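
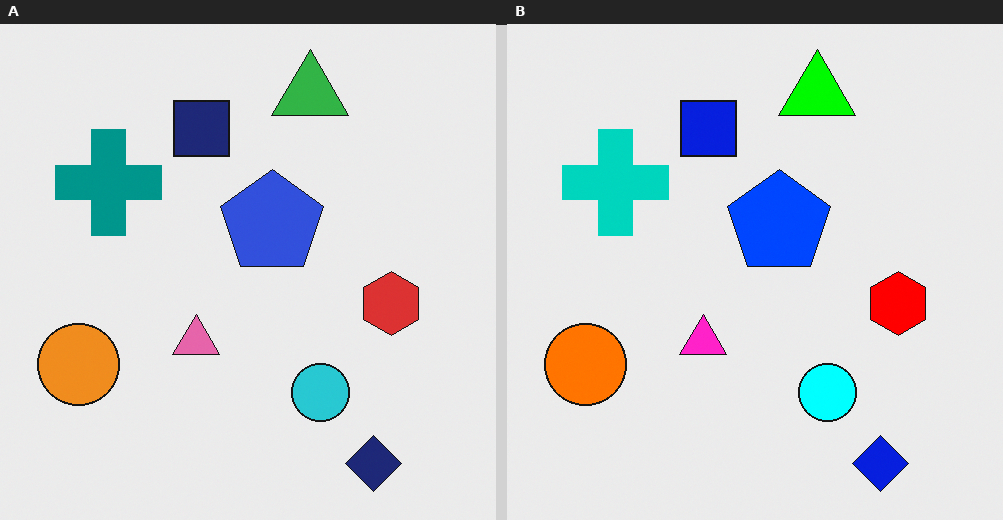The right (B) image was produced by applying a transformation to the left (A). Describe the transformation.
Heavily oversaturated.

All colors are more vivid — a global saturation change.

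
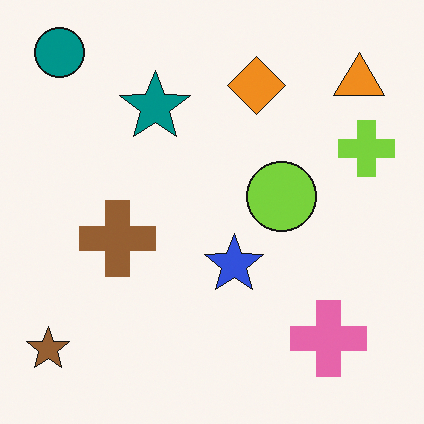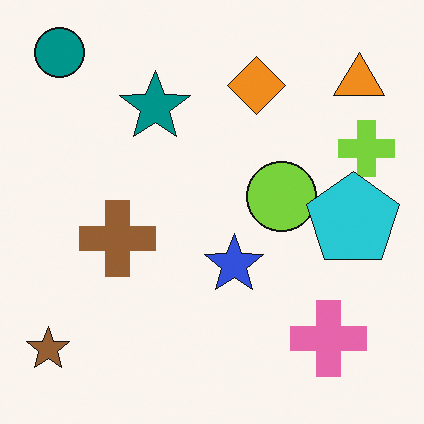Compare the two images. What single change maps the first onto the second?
The second image is the first overlaid with an additional cyan pentagon.

A cyan pentagon appears in the second image that is absent from the first.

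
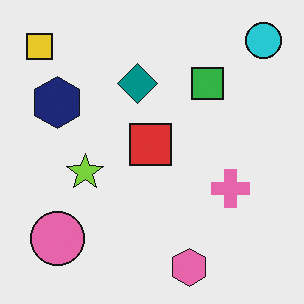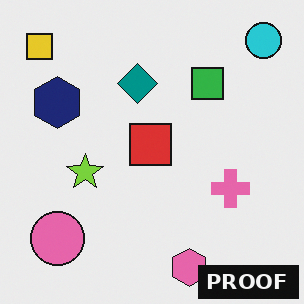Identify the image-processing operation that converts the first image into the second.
This is the original image watermarked with the text "PROOF" in the lower-right corner.

A dark label reading "PROOF" appears in the lower-right corner.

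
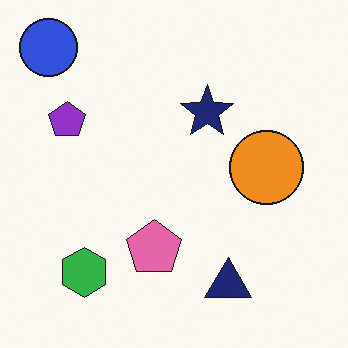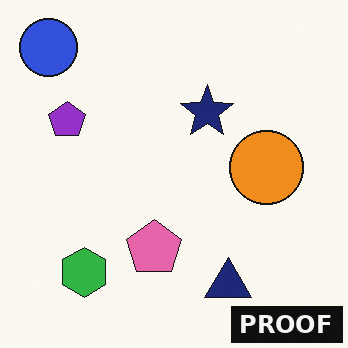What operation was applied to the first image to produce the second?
The second image is the first watermarked with the text "PROOF" in the lower-right corner.

A dark label reading "PROOF" appears in the lower-right corner.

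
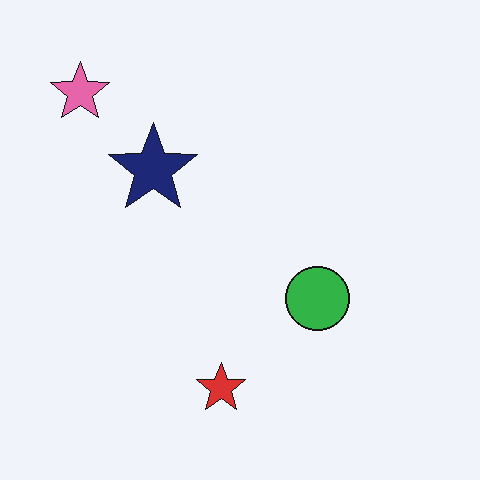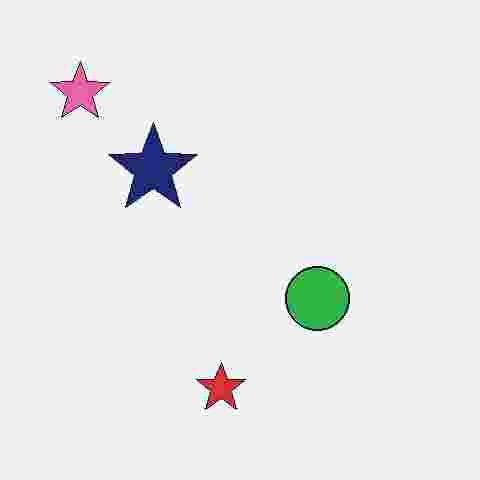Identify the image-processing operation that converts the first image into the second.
The transformation is: degraded with heavy JPEG compression.

Blocky 8×8 compression artifacts appear around shape edges and the flat background shows ringing — characteristic JPEG degradation.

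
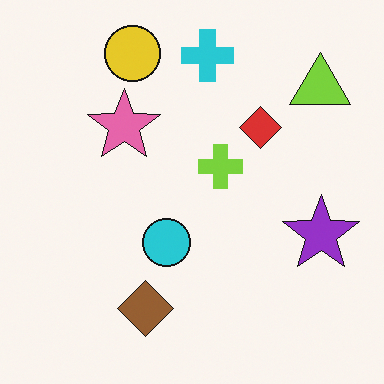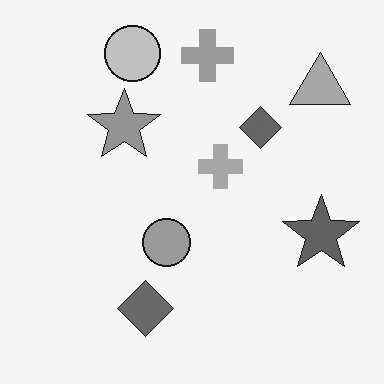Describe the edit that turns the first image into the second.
Converted to grayscale.

All color is removed — every shape is now a shade of grey.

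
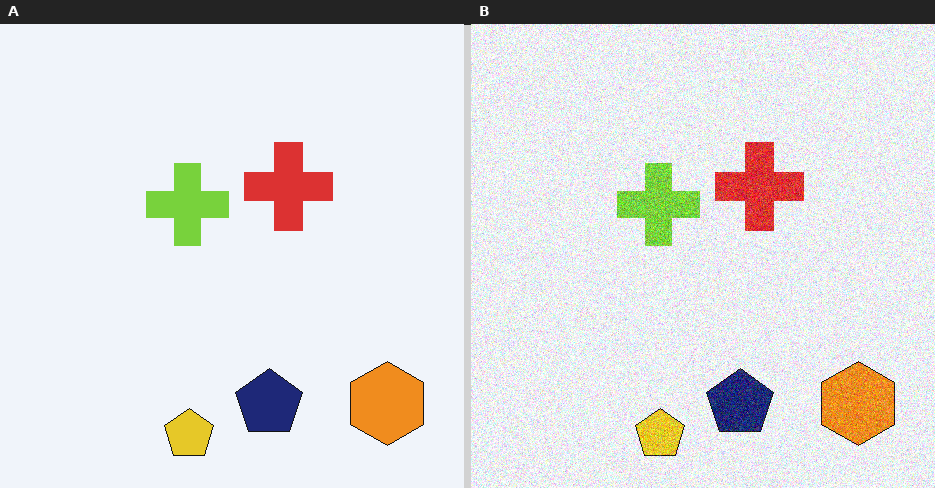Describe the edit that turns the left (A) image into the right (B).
Degraded with a thick layer of grain.

Random speckle covers the whole image, including the flat background.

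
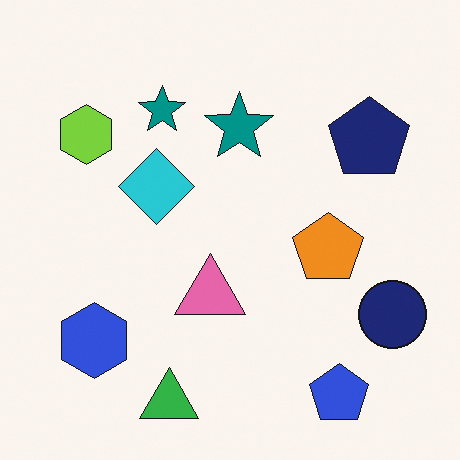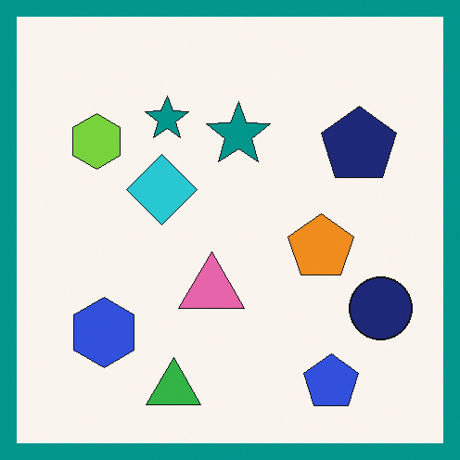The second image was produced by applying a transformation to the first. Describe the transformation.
It was framed with a teal border.

A solid teal frame runs around the edge of the second image, with the content slightly shrunk inside it.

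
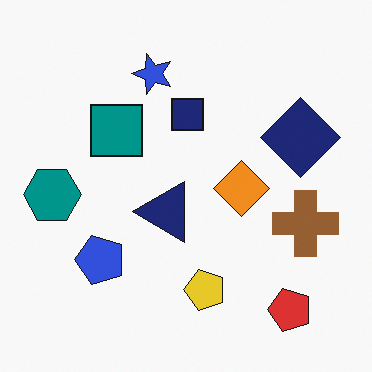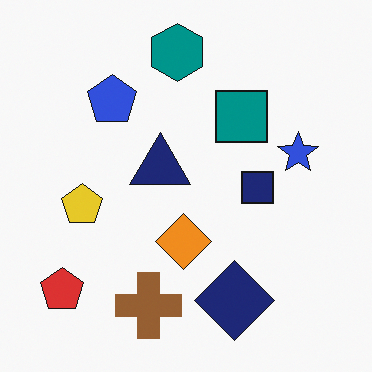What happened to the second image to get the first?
The first image is the second rotated 90° counter-clockwise.

The red pentagon sits in the bottom-left of the second image and the bottom-right of the first — consistent with a whole-image 90° counter-clockwise rotation.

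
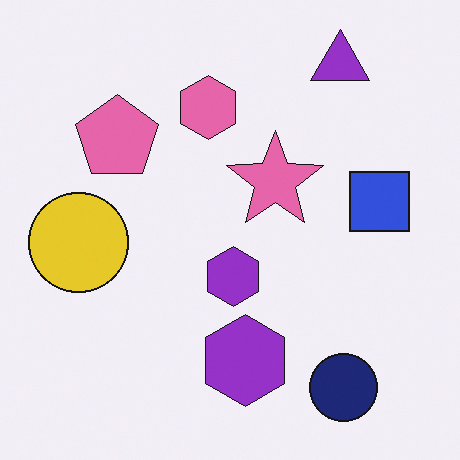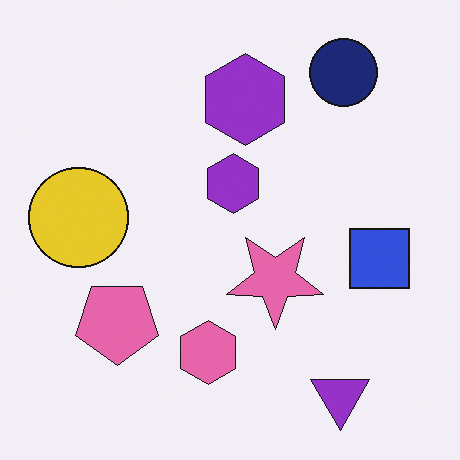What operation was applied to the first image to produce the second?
Flipped vertically (top ↔ bottom).

The purple triangle is in the top-right of the first image and the bottom-right of the second — shapes on opposite sides of the horizontal midline have swapped in a mirror flip.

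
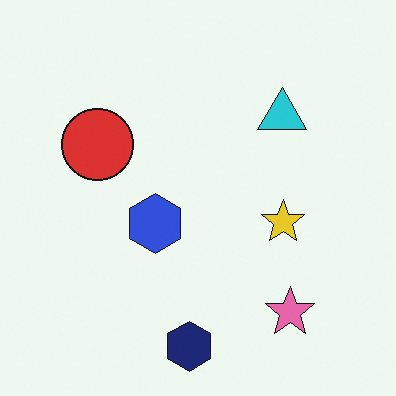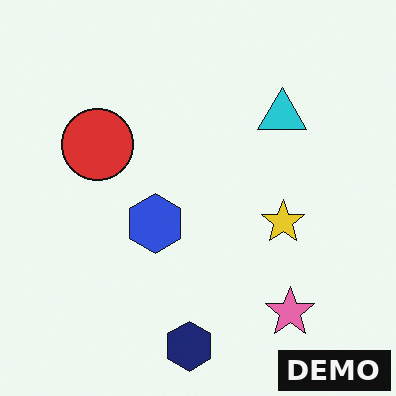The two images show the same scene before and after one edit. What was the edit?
The image was watermarked with the text "DEMO" in the lower-right corner.

A dark label reading "DEMO" appears in the lower-right corner.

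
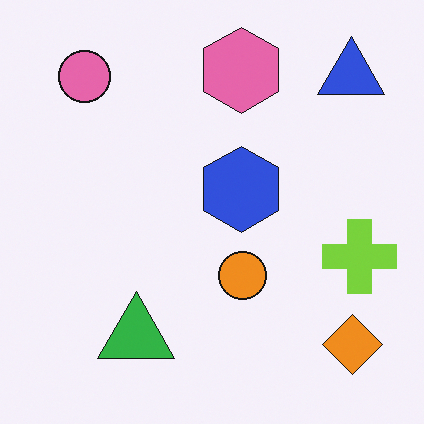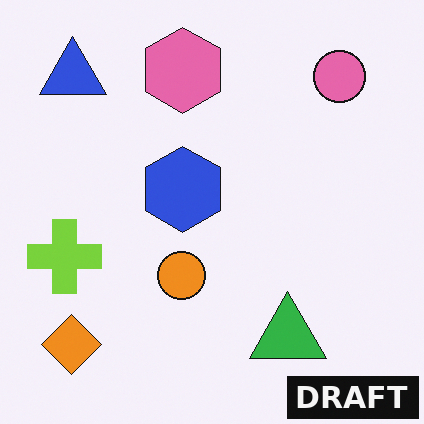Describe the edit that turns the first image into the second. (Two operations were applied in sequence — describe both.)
The image was flipped horizontally (left ↔ right), then watermarked with the text "DRAFT" in the lower-right corner.

The lime cross is in the right of the first image and the left of the second — shapes on opposite sides of the vertical midline have swapped in a mirror flip. A dark label reading "DRAFT" appears in the lower-right corner.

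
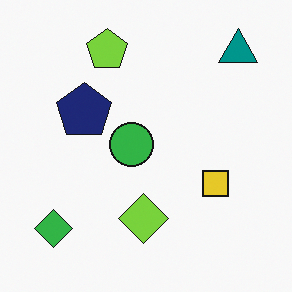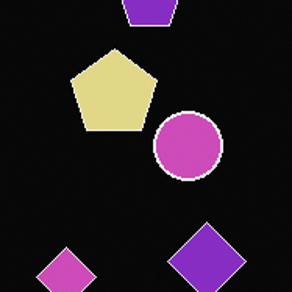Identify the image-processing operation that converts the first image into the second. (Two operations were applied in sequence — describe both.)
The second image is the first color-inverted (negative), then cropped to a modestly smaller region and rescaled.

The light background has become dark and every shape's color is its complement — a photographic negative. The visible shapes are larger and the field of view is narrower; shapes near the original edges may be partly or wholly outside the frame — a crop-and-rescale.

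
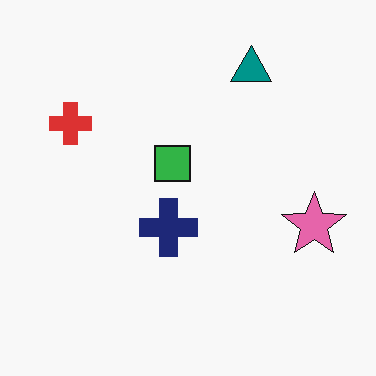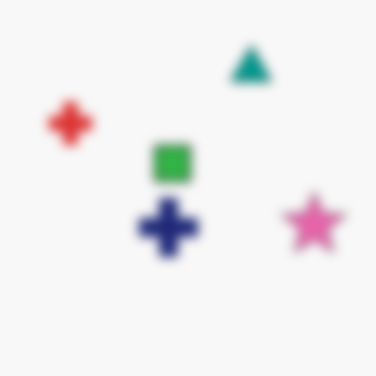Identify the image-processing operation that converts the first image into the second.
This is the original image heavily blurred.

Shape edges and outlines are uniformly softened across the whole image.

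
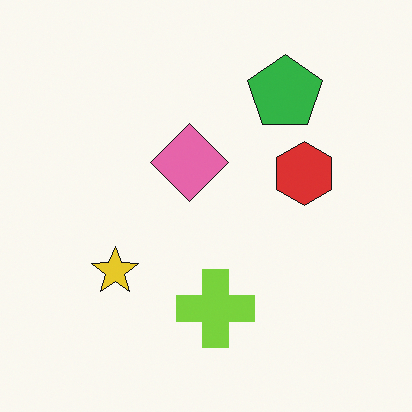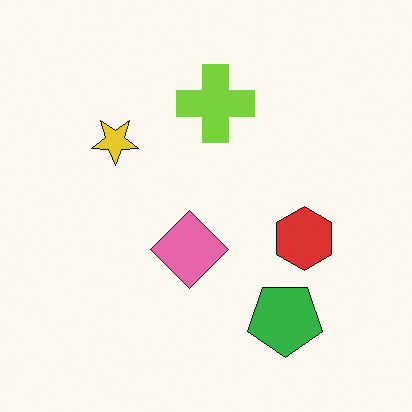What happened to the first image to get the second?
The transformation is: flipped vertically (top ↔ bottom).

The green pentagon is in the top-right of the first image and the bottom-right of the second — shapes on opposite sides of the horizontal midline have swapped in a mirror flip.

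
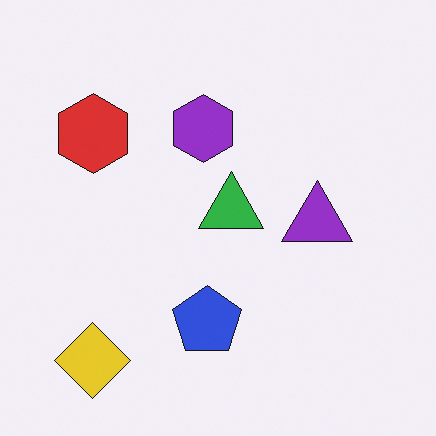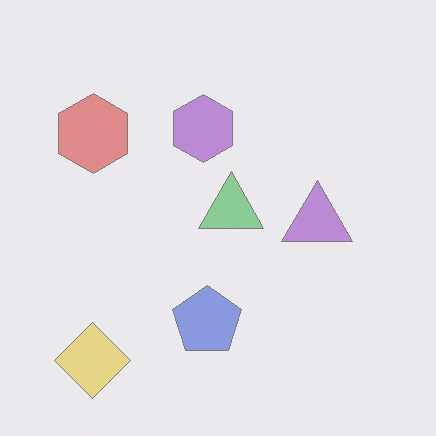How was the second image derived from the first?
Washed out (contrast reduced).

Tones are pushed toward mid-grey across the whole image — a global contrast change.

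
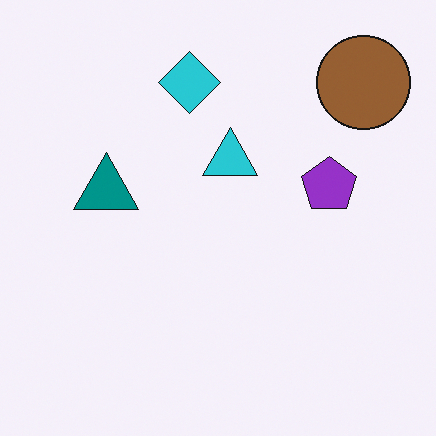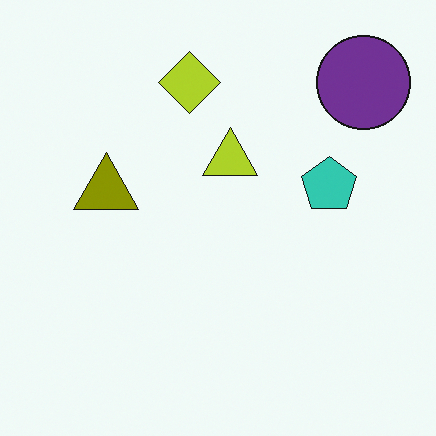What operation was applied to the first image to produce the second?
The second image is the first hue-shifted through roughly half the color wheel.

Every shape's color has rotated by the same amount around the hue wheel — a uniform hue shift.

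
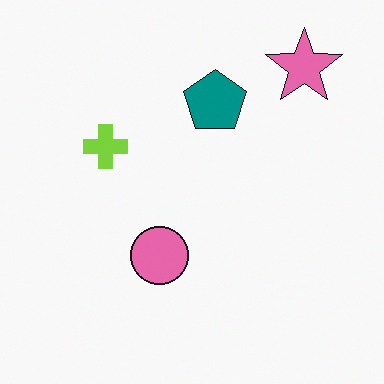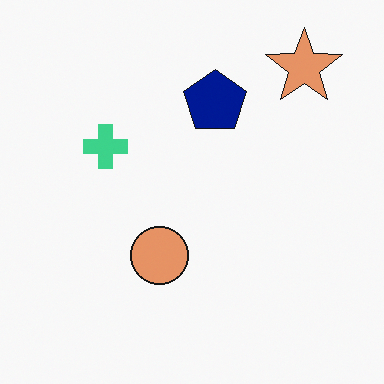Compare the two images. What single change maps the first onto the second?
The image was hue-shifted slightly.

Every shape's color has rotated by the same amount around the hue wheel — a uniform hue shift.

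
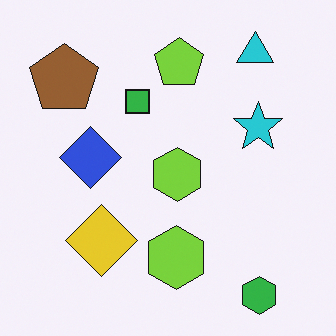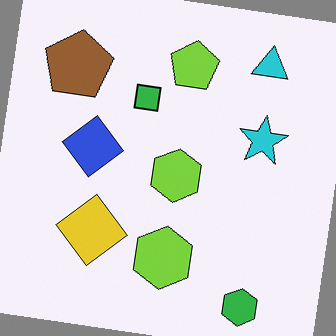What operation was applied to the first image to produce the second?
The image was rotated clockwise by a few degrees.

Every shape is tilted by the same angle and the image corners show triangular fill wedges — a whole-image rotation by a non-right angle.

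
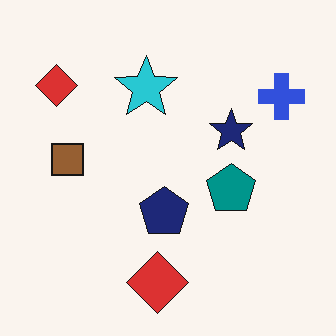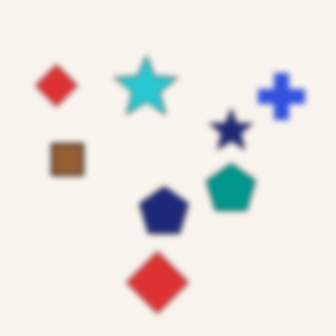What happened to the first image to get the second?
This is the original image noticeably gaussian-blurred.

Shape edges and outlines are uniformly softened across the whole image.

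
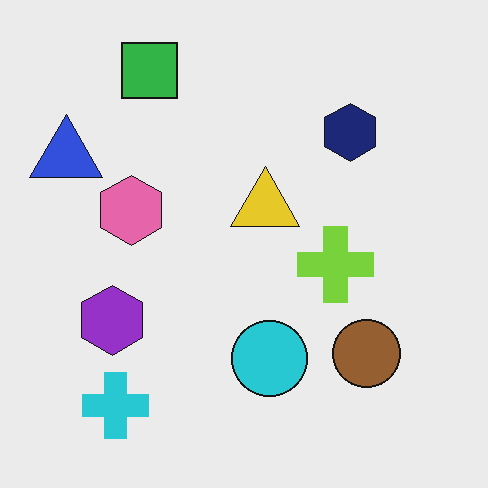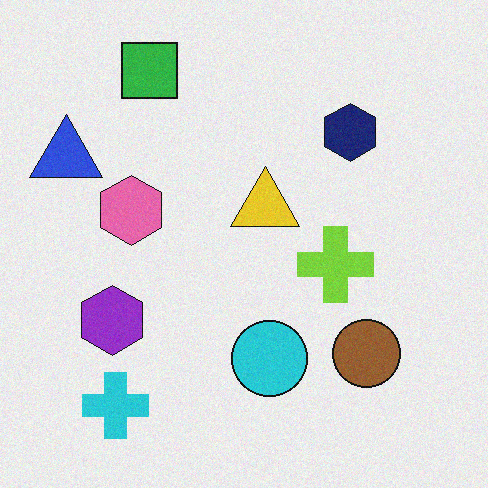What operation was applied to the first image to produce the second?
Degraded with subtle gaussian noise.

Random speckle covers the whole image, including the flat background.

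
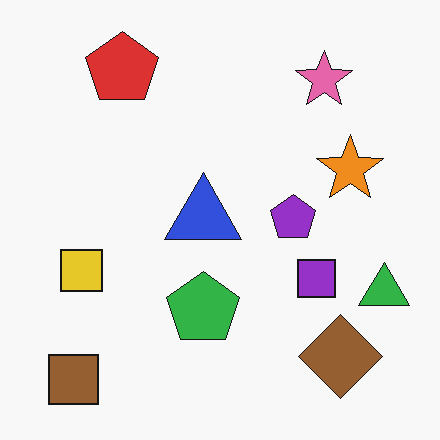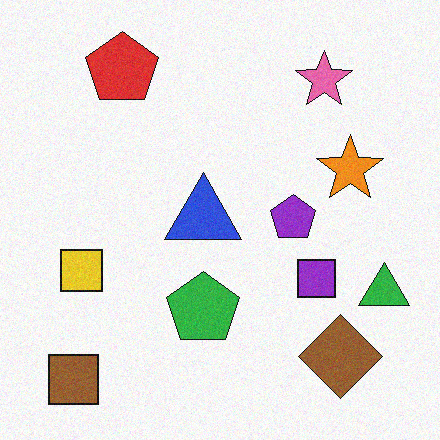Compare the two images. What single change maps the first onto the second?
The image was degraded with a light layer of grain.

Random speckle covers the whole image, including the flat background.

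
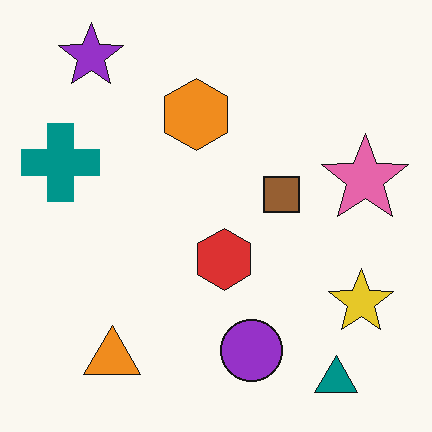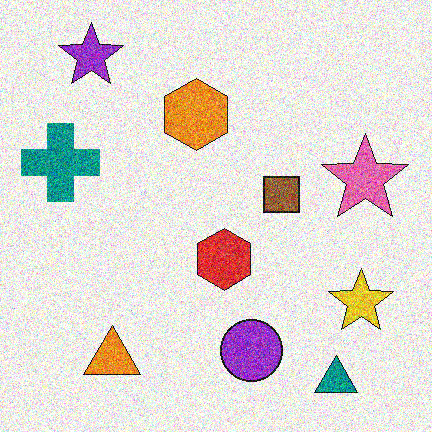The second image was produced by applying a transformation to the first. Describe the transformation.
The second image is the first degraded with heavy additive noise.

Random speckle covers the whole image, including the flat background.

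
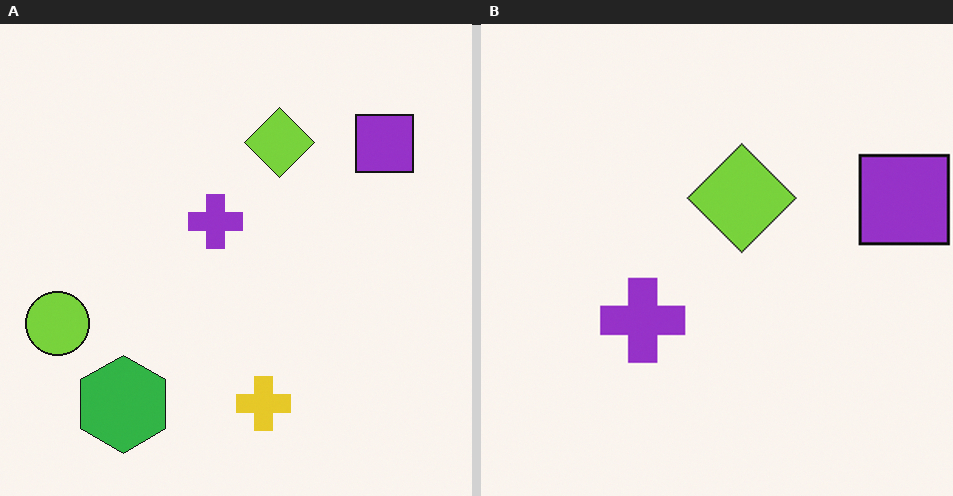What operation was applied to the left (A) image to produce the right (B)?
It was cropped to a modestly smaller region and rescaled.

The visible shapes are larger and the field of view is narrower; shapes near the original edges may be partly or wholly outside the frame — a crop-and-rescale.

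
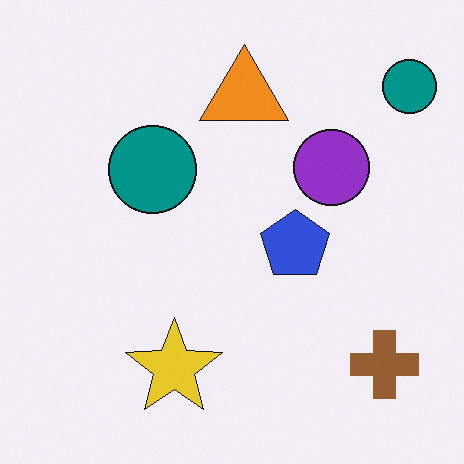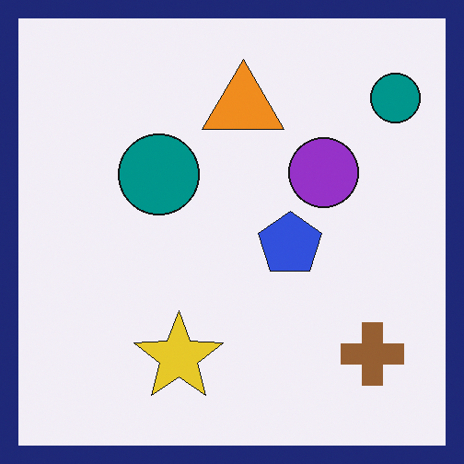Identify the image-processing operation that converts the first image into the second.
Framed with a navy border.

A solid navy frame runs around the edge of the second image, with the content slightly shrunk inside it.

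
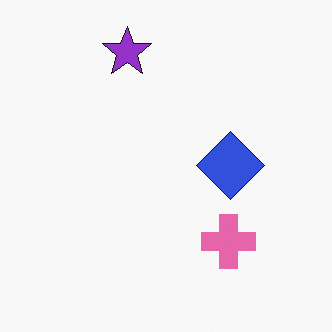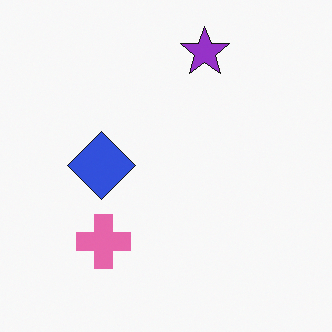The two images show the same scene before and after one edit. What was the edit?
The image was flipped horizontally (left ↔ right).

The blue diamond is in the right of the first image and the left of the second — shapes on opposite sides of the vertical midline have swapped in a mirror flip.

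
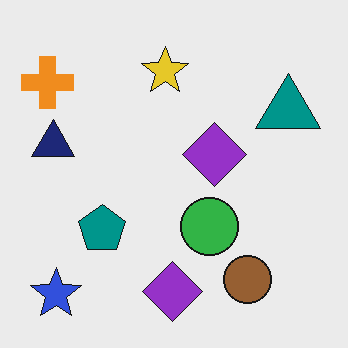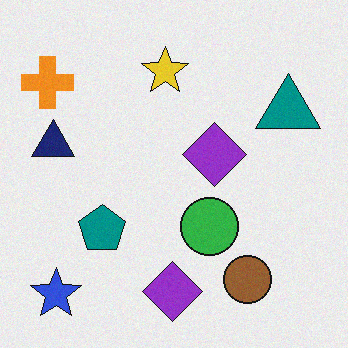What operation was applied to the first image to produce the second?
Degraded with a light layer of grain.

Random speckle covers the whole image, including the flat background.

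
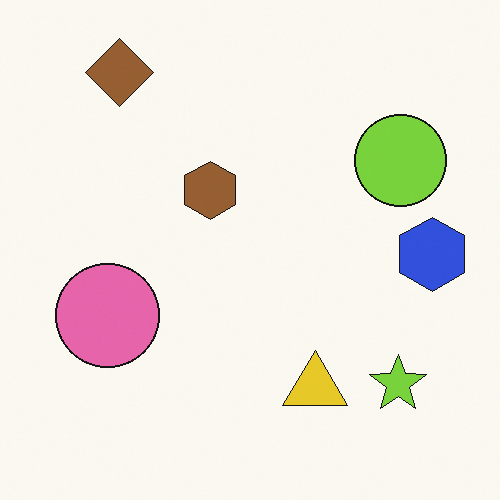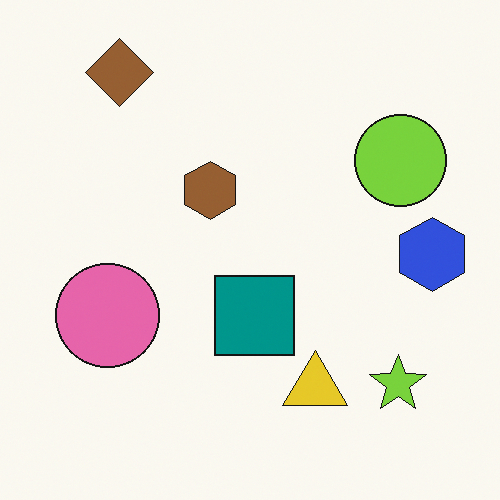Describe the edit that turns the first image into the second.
The image was overlaid with an additional teal square.

A teal square appears in the second image that is absent from the first.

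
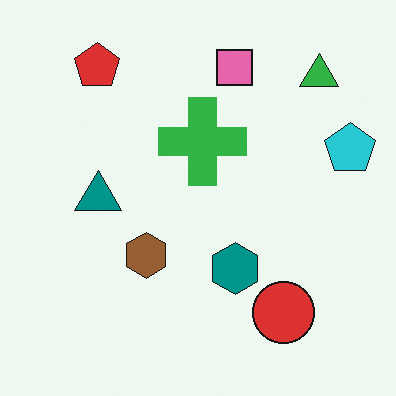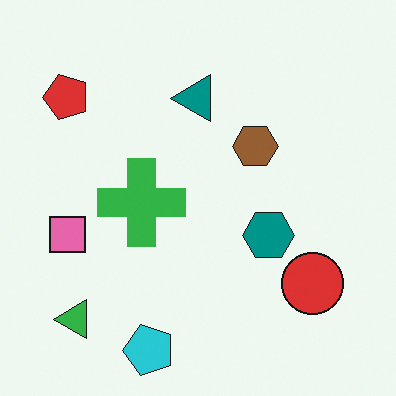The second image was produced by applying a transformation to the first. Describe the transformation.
The second image is the first transposed (reflected across the top-left ↔ bottom-right diagonal).

Shapes have swapped their row and column positions — what was in the top-right is now in the bottom-left — a diagonal reflection.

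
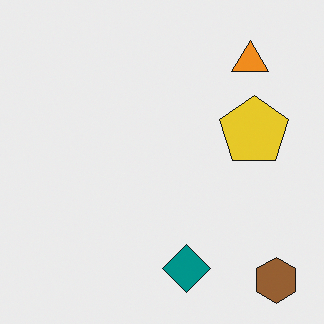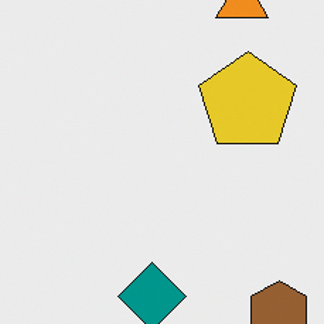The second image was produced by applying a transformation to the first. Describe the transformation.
Cropped to a modestly smaller region and rescaled.

The visible shapes are larger and the field of view is narrower; shapes near the original edges may be partly or wholly outside the frame — a crop-and-rescale.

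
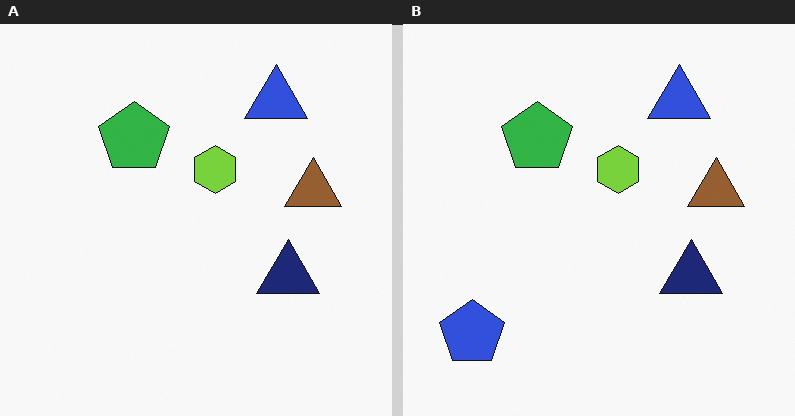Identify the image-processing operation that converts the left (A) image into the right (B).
The transformation is: overlaid with an additional blue pentagon.

A blue pentagon appears in the right (B) image that is absent from the left (A).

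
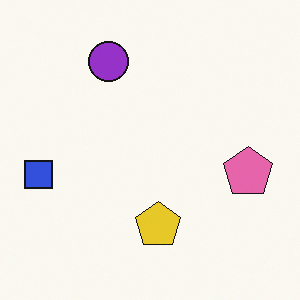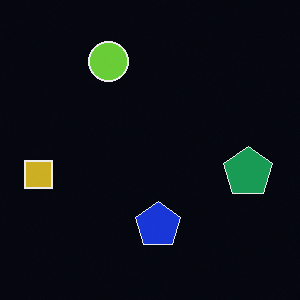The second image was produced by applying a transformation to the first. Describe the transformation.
The transformation is: color-inverted (negative).

The light background has become dark and every shape's color is its complement — a photographic negative.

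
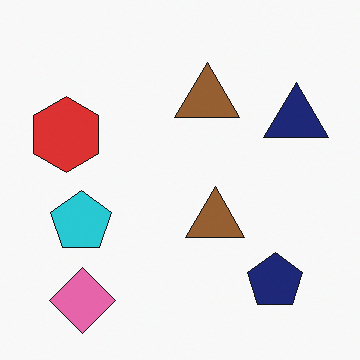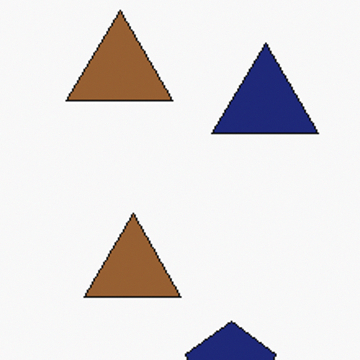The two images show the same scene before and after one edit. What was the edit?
Cropped tightly and scaled back up.

The visible shapes are larger and the field of view is narrower; shapes near the original edges may be partly or wholly outside the frame — a crop-and-rescale.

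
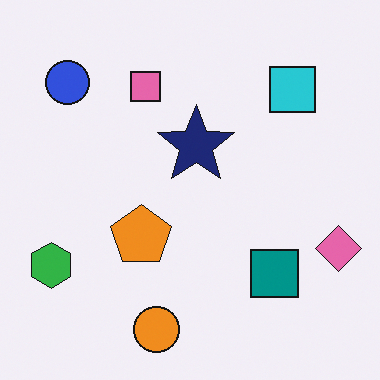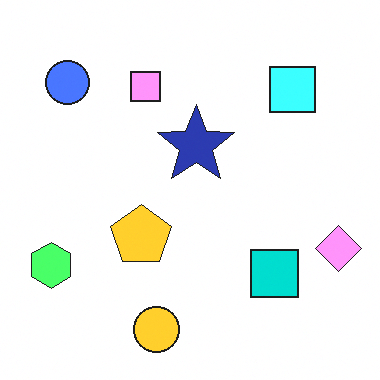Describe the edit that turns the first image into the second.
The image was substantially brightened.

Every pixel — background and shapes alike — is uniformly brightened.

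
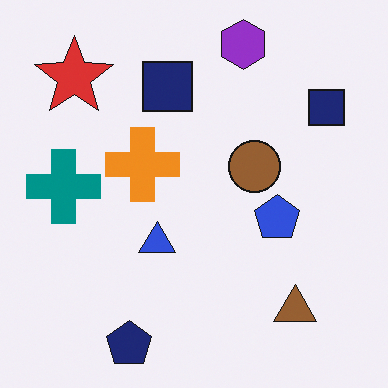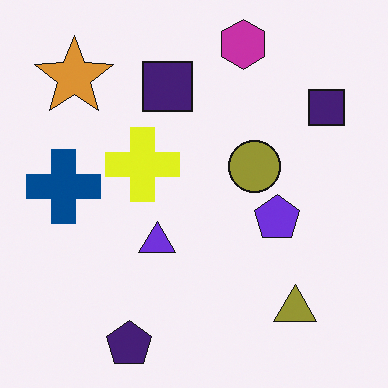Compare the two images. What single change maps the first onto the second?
The image was hue-shifted by a small amount.

Every shape's color has rotated by the same amount around the hue wheel — a uniform hue shift.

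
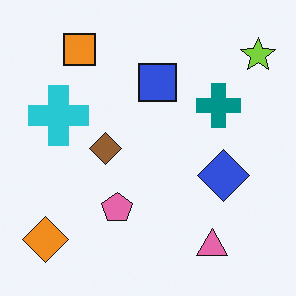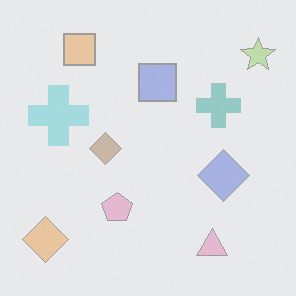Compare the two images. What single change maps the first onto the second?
This is the original image given much lower contrast.

Tones are pushed toward mid-grey across the whole image — a global contrast change.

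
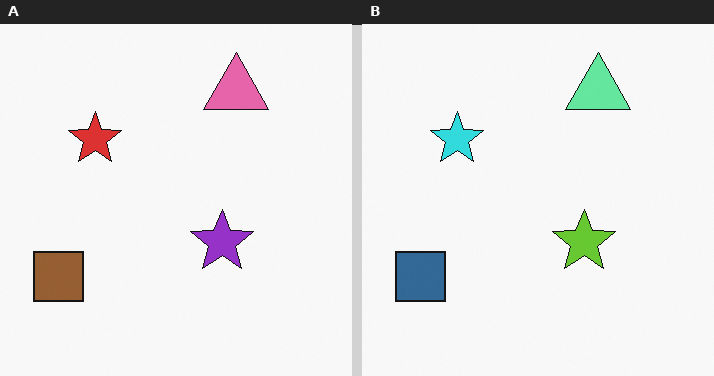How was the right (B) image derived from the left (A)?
The right (B) image is the left (A) hue-shifted by a large amount.

Every shape's color has rotated by the same amount around the hue wheel — a uniform hue shift.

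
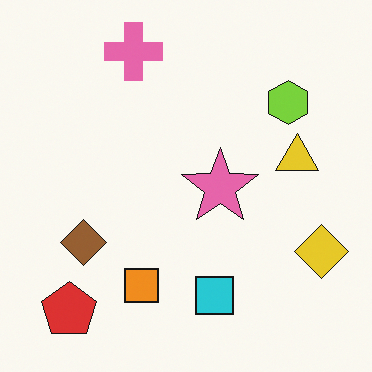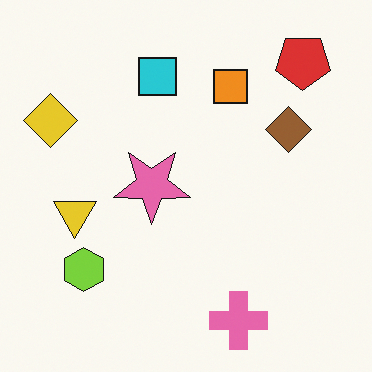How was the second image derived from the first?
The image was rotated 180°.

The red pentagon sits in the bottom-left of the first image and the top-right of the second — consistent with a whole-image 180° rotation.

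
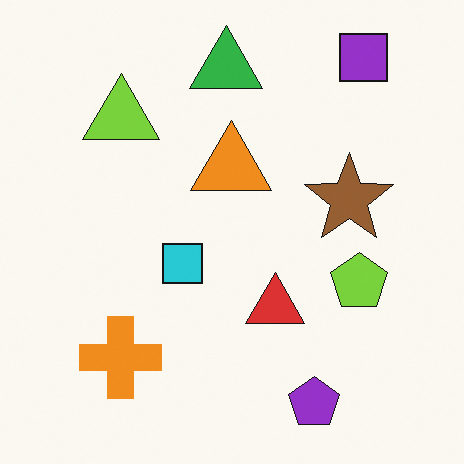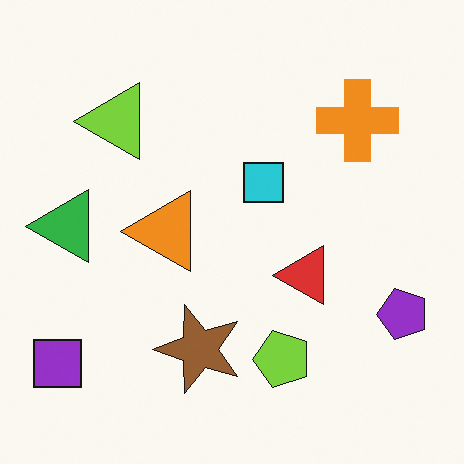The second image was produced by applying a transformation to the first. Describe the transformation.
The image was transposed (reflected across the top-left ↔ bottom-right diagonal).

Shapes have swapped their row and column positions — what was in the top-right is now in the bottom-left — a diagonal reflection.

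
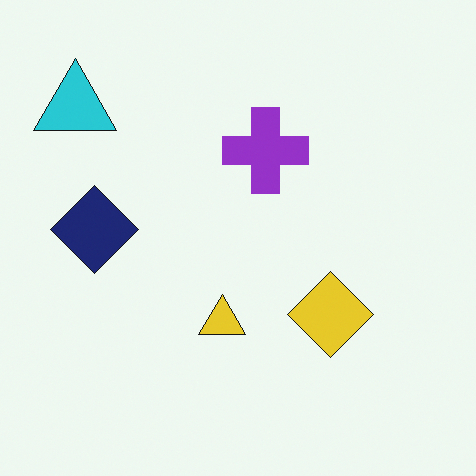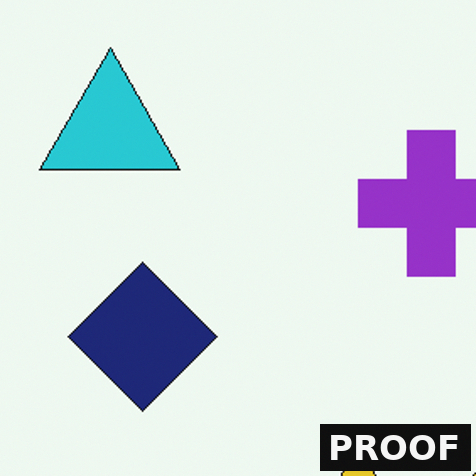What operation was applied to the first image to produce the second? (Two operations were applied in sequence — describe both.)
The second image is the first cropped tightly and scaled back up, then watermarked with the text "PROOF" in the lower-right corner.

The visible shapes are larger and the field of view is narrower; shapes near the original edges may be partly or wholly outside the frame — a crop-and-rescale. A dark label reading "PROOF" appears in the lower-right corner.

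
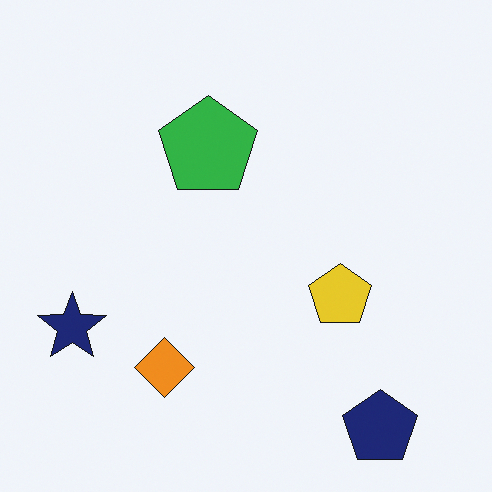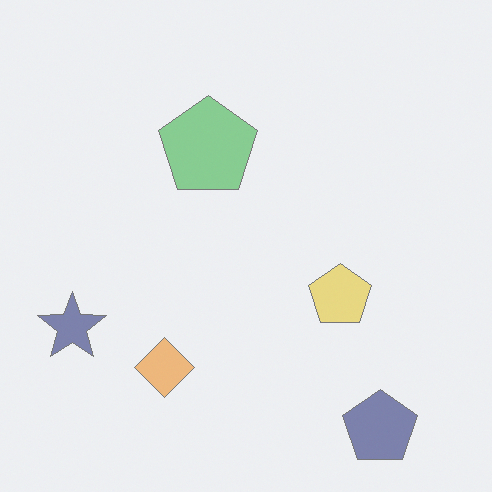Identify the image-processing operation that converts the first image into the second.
It was washed out (contrast reduced).

Tones are pushed toward mid-grey across the whole image — a global contrast change.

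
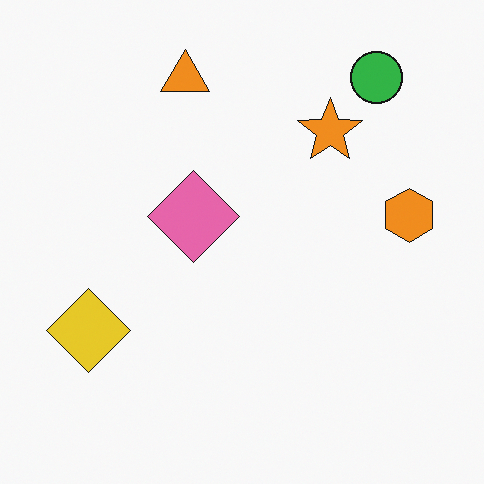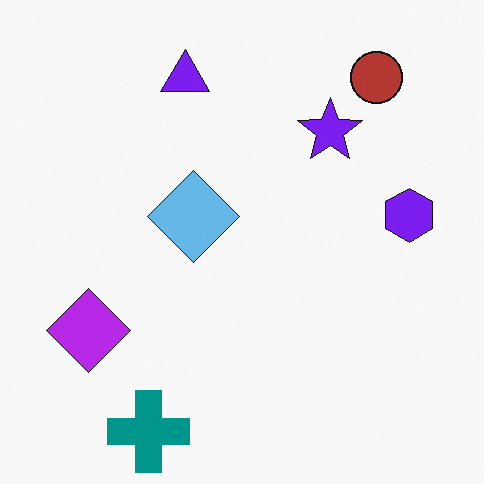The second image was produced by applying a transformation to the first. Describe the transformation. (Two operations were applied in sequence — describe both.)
It was hue-shifted through roughly half the color wheel, then overlaid with an additional teal cross.

Every shape's color has rotated by the same amount around the hue wheel — a uniform hue shift. A teal cross appears in the second image that is absent from the first.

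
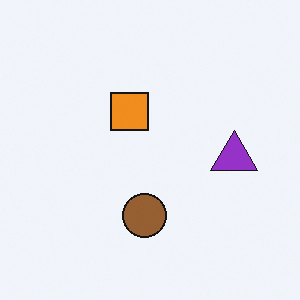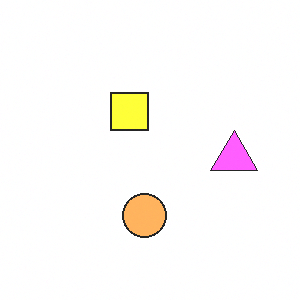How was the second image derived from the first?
It was substantially brightened.

Every pixel — background and shapes alike — is uniformly brightened.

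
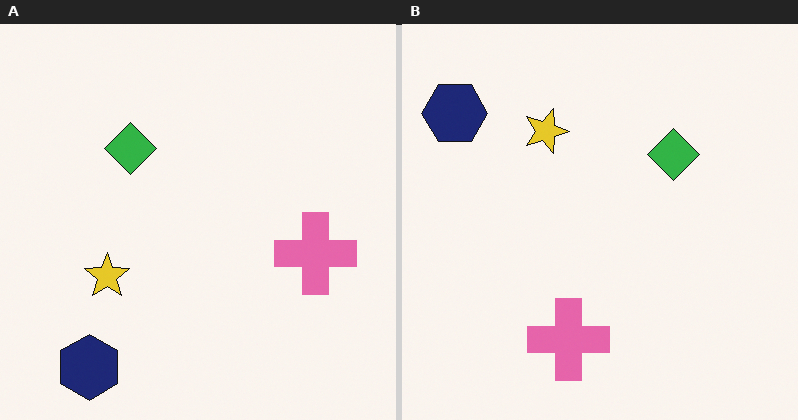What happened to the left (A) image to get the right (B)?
This is the original image rotated 90° clockwise.

The navy hexagon sits in the bottom-left of the left (A) image and the top-left of the right (B) — consistent with a whole-image 90° clockwise rotation.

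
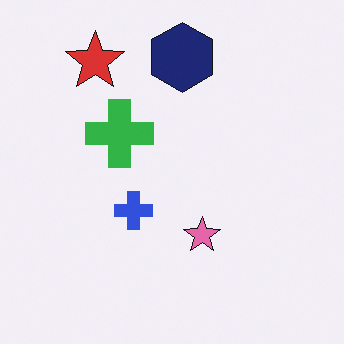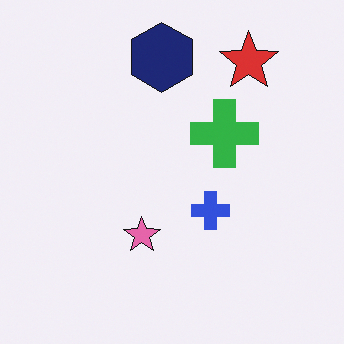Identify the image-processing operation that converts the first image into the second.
The image was flipped horizontally (left ↔ right).

The red star is in the top-left of the first image and the top-right of the second — shapes on opposite sides of the vertical midline have swapped in a mirror flip.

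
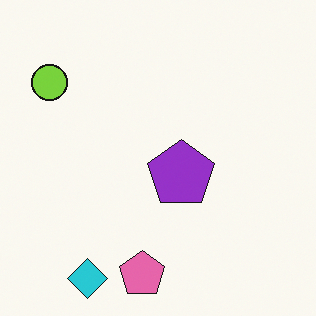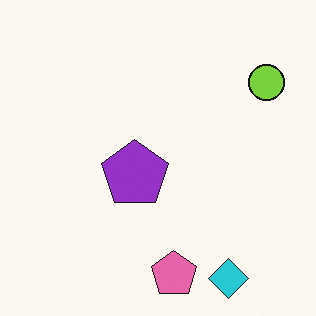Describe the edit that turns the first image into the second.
This is the original image flipped horizontally (left ↔ right).

The lime circle is in the top-left of the first image and the top-right of the second — shapes on opposite sides of the vertical midline have swapped in a mirror flip.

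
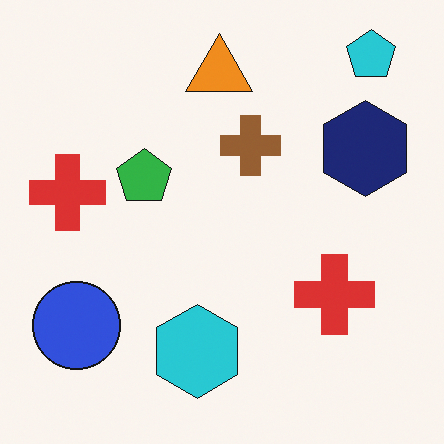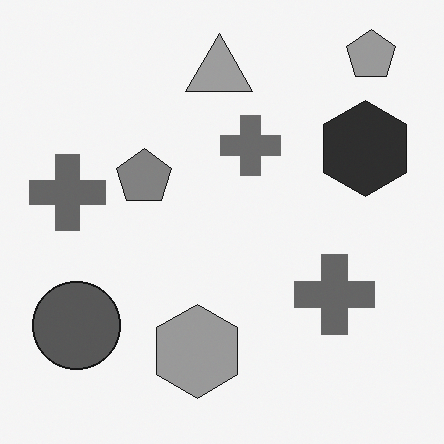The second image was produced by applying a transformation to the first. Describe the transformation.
It was converted to grayscale.

All color is removed — every shape is now a shade of grey.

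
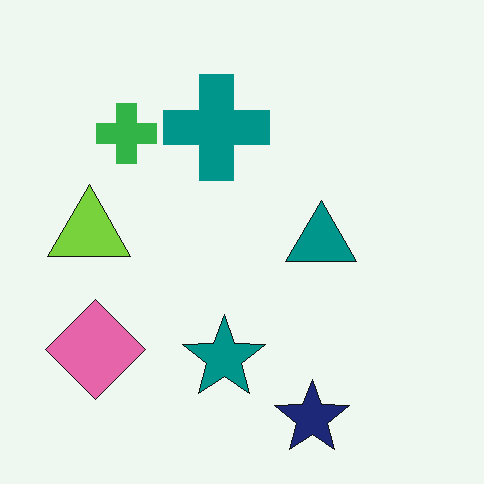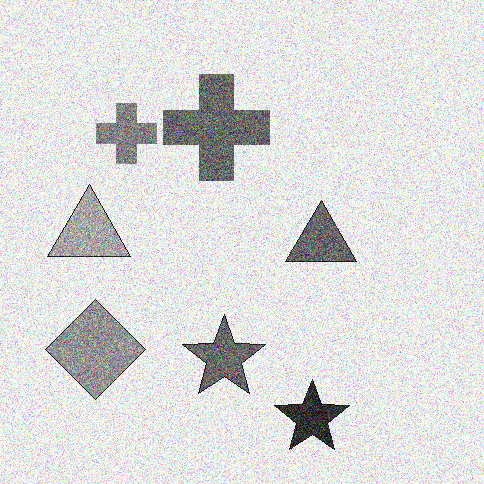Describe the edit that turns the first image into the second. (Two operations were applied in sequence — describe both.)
The second image is the first converted to grayscale, then degraded with strong gaussian noise.

All color is removed — every shape is now a shade of grey. Random speckle covers the whole image, including the flat background.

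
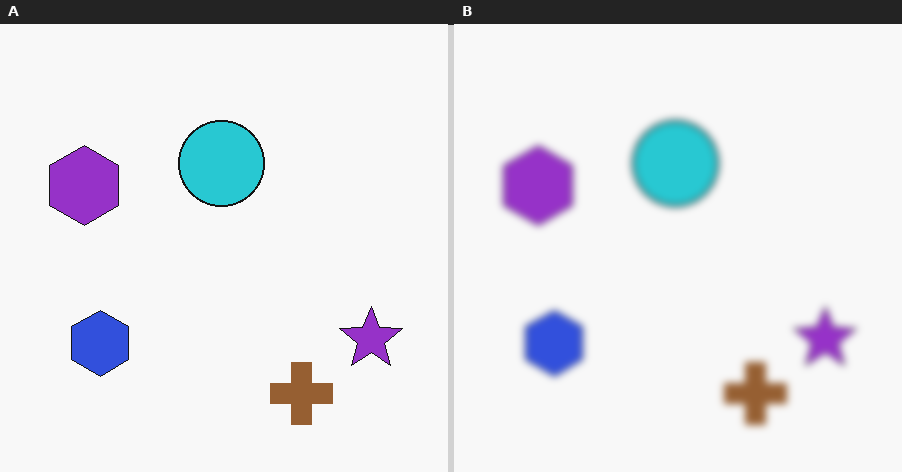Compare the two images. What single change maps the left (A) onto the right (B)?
The right (B) image is the left (A) moderately blurred.

Shape edges and outlines are uniformly softened across the whole image.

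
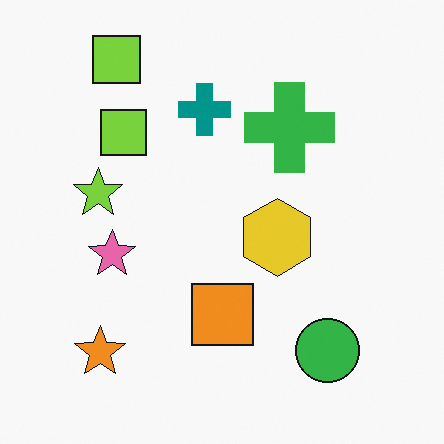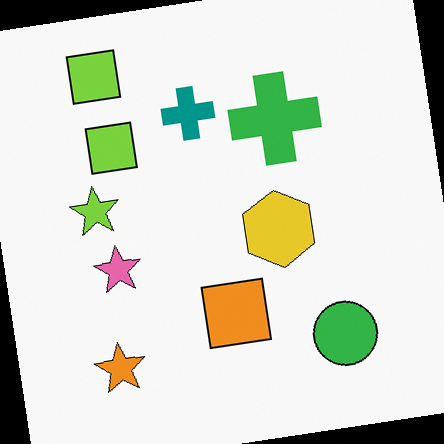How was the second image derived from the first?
The transformation is: rotated counter-clockwise by a few degrees.

Every shape is tilted by the same angle and the image corners show triangular fill wedges — a whole-image rotation by a non-right angle.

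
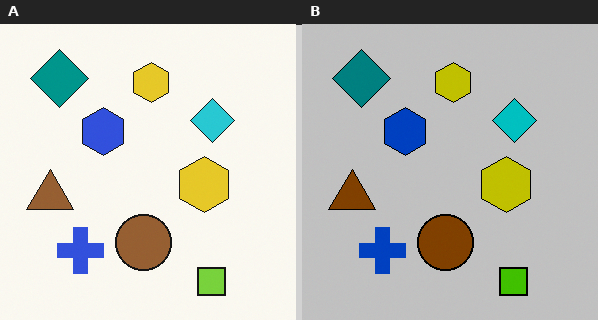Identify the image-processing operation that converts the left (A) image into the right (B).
It was heavily posterized to just a handful of flat colors.

Each flat color has snapped to a coarser quantized level — most visibly, the near-white background has dropped to a flat grey.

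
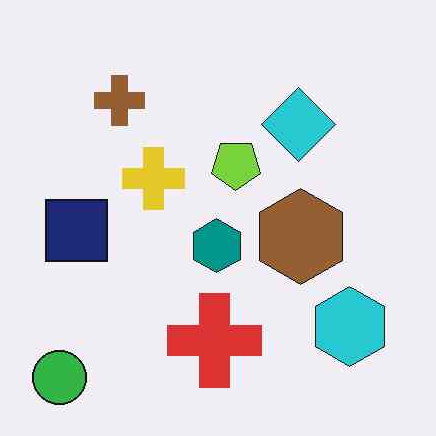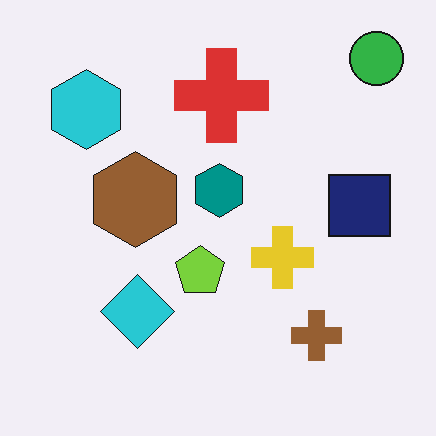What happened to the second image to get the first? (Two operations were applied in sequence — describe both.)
The transformation is: JPEG-compressed with visible artifacts, then rotated 180°.

Blocky 8×8 compression artifacts appear around shape edges and the flat background shows ringing — characteristic JPEG degradation. The green circle sits in the top-right of the second image and the bottom-left of the first — consistent with a whole-image 180° rotation.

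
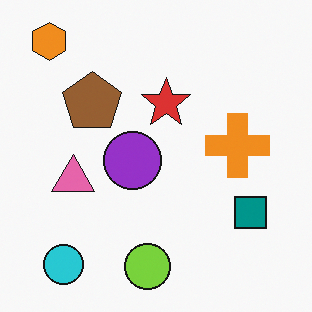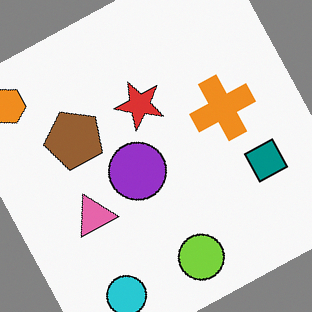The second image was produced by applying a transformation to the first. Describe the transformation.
It was rotated counter-clockwise by a clearly visible amount.

Every shape is tilted by the same angle and the image corners show triangular fill wedges — a whole-image rotation by a non-right angle.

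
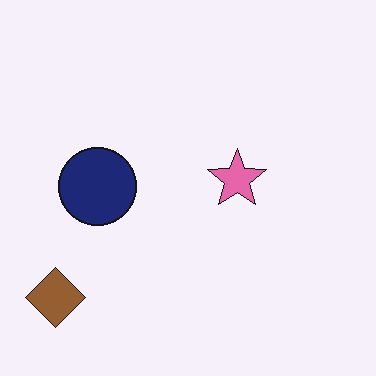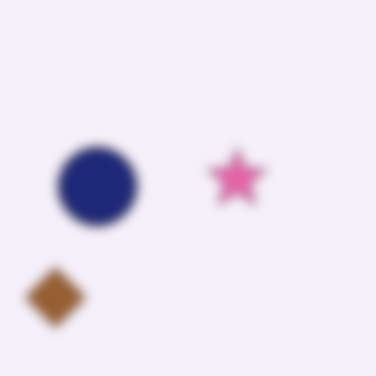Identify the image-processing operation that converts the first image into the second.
Strongly gaussian-blurred.

Shape edges and outlines are uniformly softened across the whole image.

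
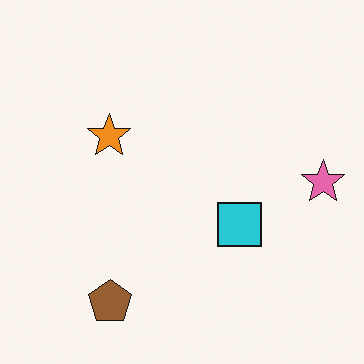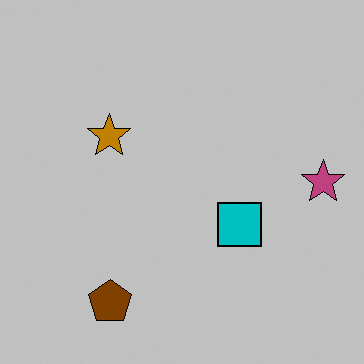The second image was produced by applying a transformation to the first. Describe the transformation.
The transformation is: aggressively posterized.

Each flat color has snapped to a coarser quantized level — most visibly, the near-white background has dropped to a flat grey.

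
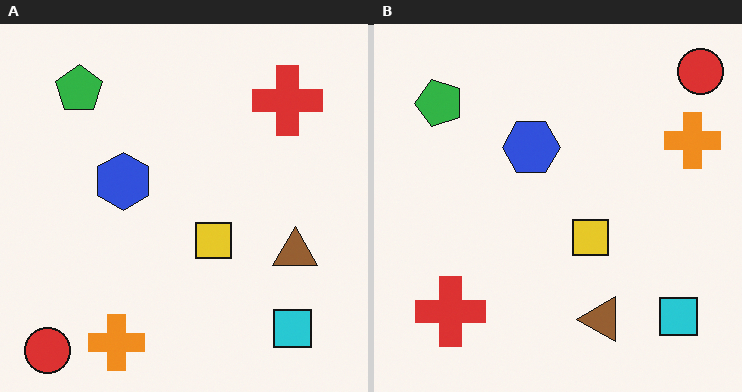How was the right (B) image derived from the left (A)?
Transposed (reflected across the top-left ↔ bottom-right diagonal).

Shapes have swapped their row and column positions — what was in the top-right is now in the bottom-left — a diagonal reflection.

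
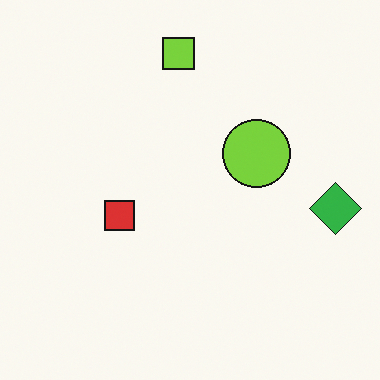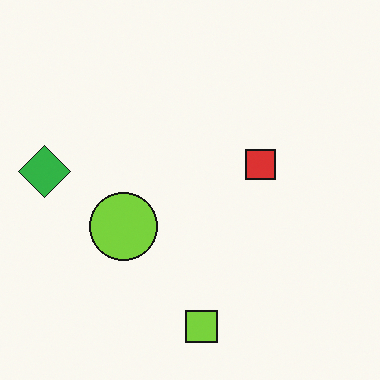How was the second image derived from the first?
The image was rotated 180°.

The green diamond sits in the right of the first image and the left of the second — consistent with a whole-image 180° rotation.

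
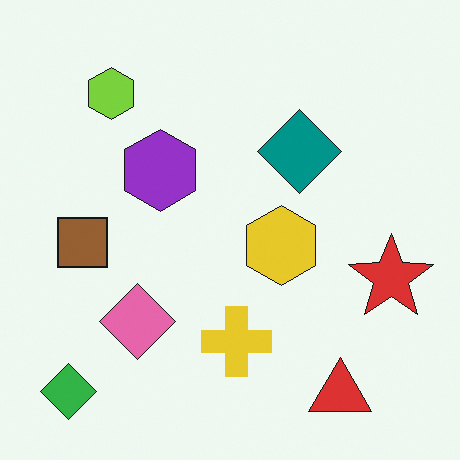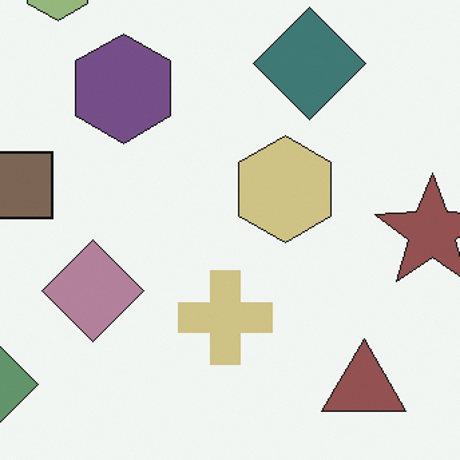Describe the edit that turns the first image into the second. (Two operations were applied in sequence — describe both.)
The image was cropped to a modestly smaller region and rescaled, then heavily desaturated.

The visible shapes are larger and the field of view is narrower; shapes near the original edges may be partly or wholly outside the frame — a crop-and-rescale. All colors are more muted and greyish — a global saturation change.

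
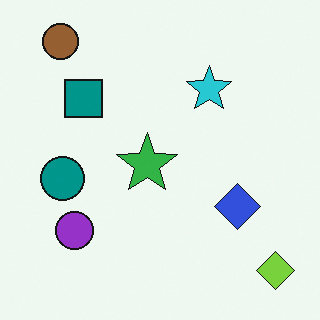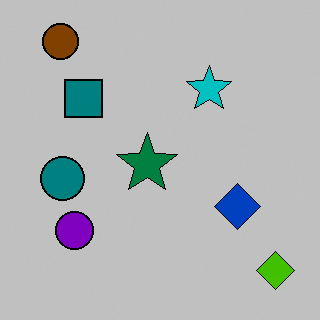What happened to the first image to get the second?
This is the original image aggressively posterized.

Each flat color has snapped to a coarser quantized level — most visibly, the near-white background has dropped to a flat grey.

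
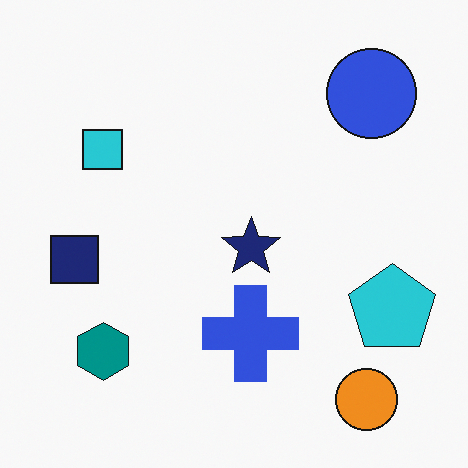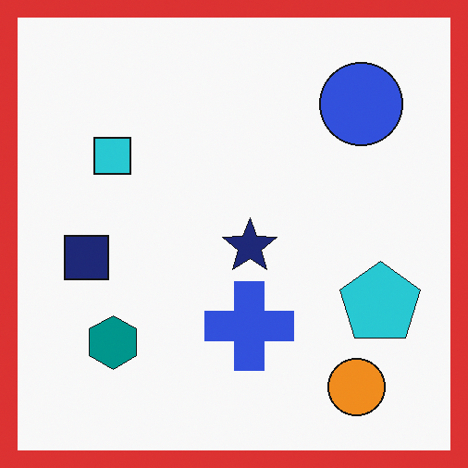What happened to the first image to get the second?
This is the original image framed with a red border.

A solid red frame runs around the edge of the second image, with the content slightly shrunk inside it.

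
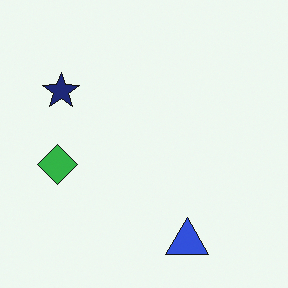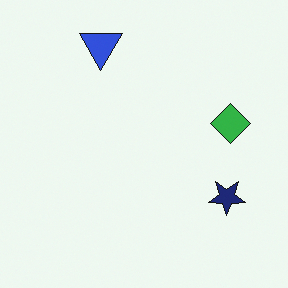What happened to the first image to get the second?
The transformation is: rotated 180°.

The blue triangle sits in the bottom of the first image and the top of the second — consistent with a whole-image 180° rotation.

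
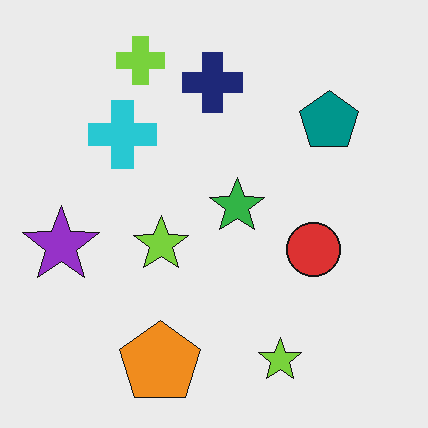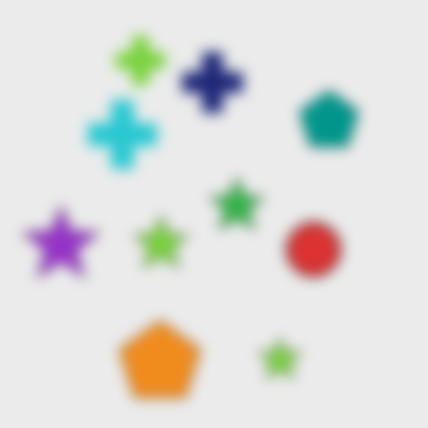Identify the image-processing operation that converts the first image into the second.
Strongly gaussian-blurred.

Shape edges and outlines are uniformly softened across the whole image.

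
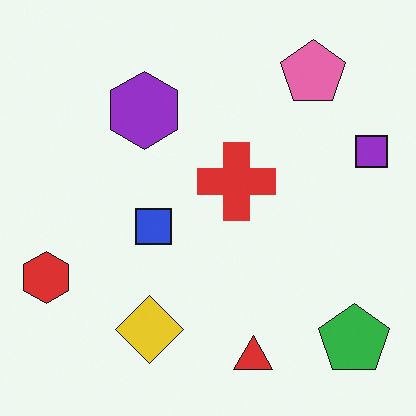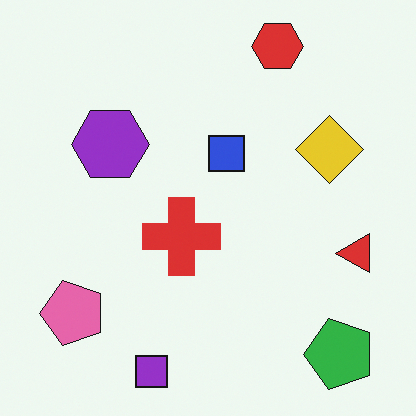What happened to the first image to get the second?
This is the original image transposed (reflected across the top-left ↔ bottom-right diagonal).

Shapes have swapped their row and column positions — what was in the top-right is now in the bottom-left — a diagonal reflection.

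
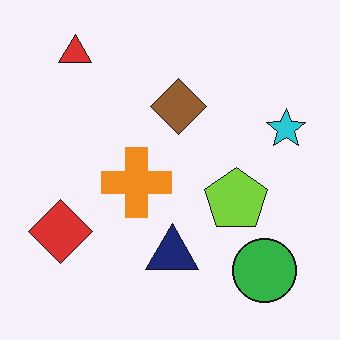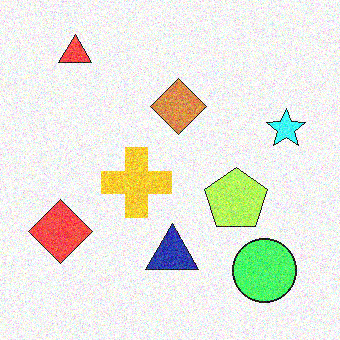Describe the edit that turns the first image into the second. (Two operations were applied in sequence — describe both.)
The image was brightened a lot, then degraded with visible gaussian noise.

Every pixel — background and shapes alike — is uniformly brightened. Random speckle covers the whole image, including the flat background.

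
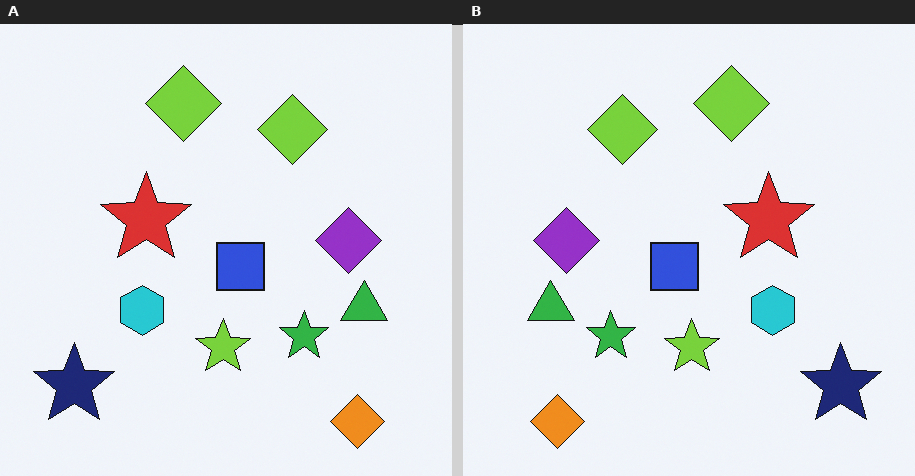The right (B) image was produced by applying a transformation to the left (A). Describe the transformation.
Flipped horizontally (left ↔ right).

The navy star is in the bottom-left of the left (A) image and the bottom-right of the right (B) — shapes on opposite sides of the vertical midline have swapped in a mirror flip.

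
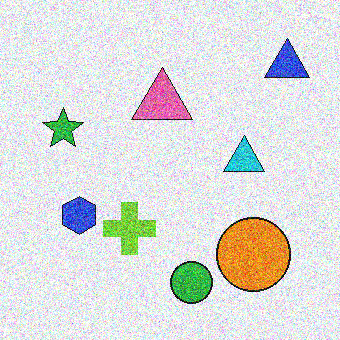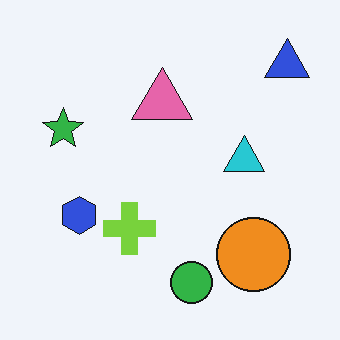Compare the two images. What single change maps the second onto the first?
The image was degraded with heavy additive noise.

Random speckle covers the whole image, including the flat background.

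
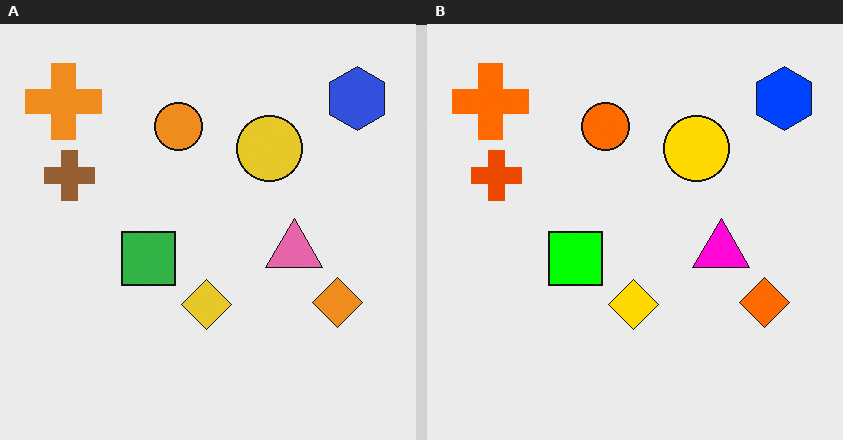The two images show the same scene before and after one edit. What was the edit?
It was made much more vivid (saturation change).

All colors are more vivid — a global saturation change.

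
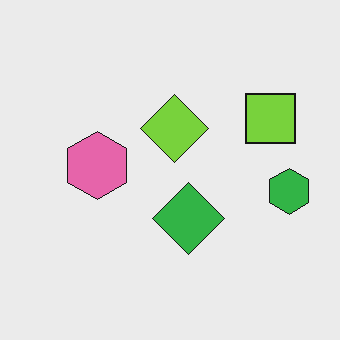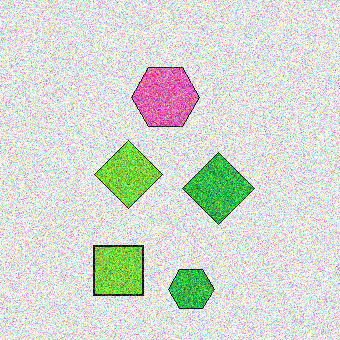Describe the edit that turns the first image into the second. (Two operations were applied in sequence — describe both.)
The image was degraded with heavy additive noise, then transposed (reflected across the top-left ↔ bottom-right diagonal).

Random speckle covers the whole image, including the flat background. Shapes have swapped their row and column positions — what was in the top-right is now in the bottom-left — a diagonal reflection.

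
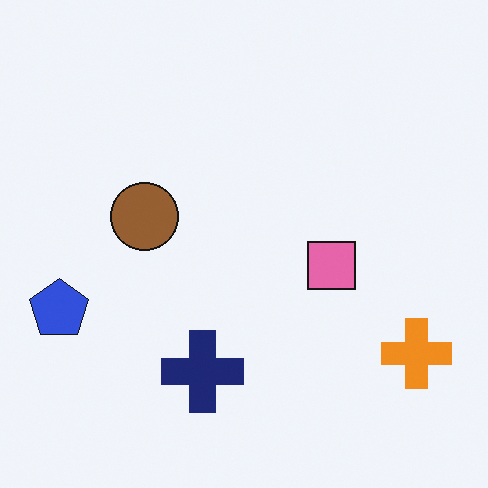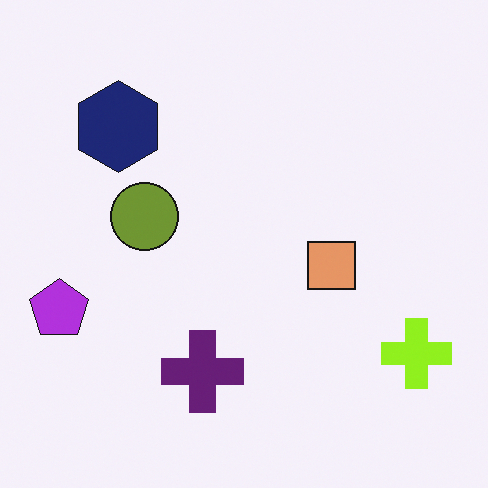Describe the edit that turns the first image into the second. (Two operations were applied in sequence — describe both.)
It was hue-shifted by a small amount, then overlaid with an additional navy hexagon.

Every shape's color has rotated by the same amount around the hue wheel — a uniform hue shift. A navy hexagon appears in the second image that is absent from the first.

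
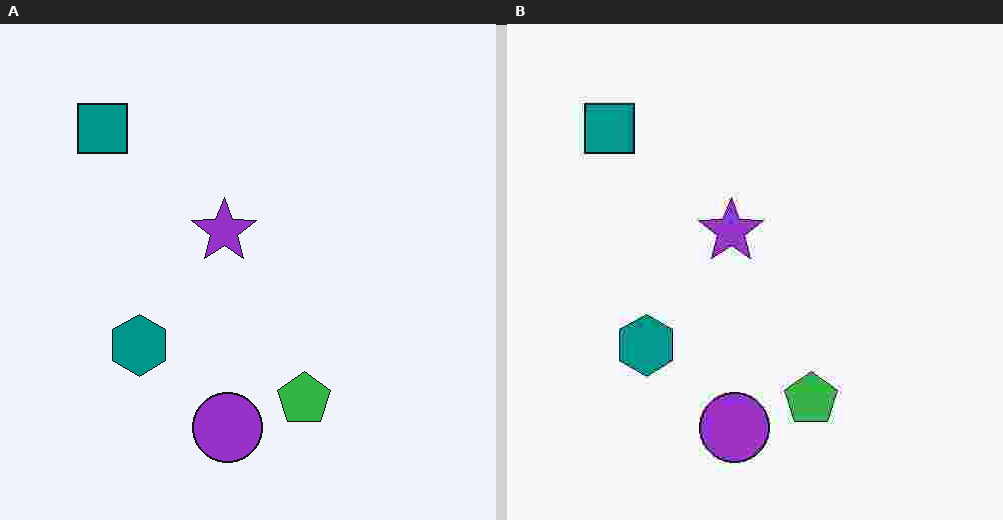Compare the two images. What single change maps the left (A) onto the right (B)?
The right (B) image is the left (A) degraded with heavy JPEG compression.

Blocky 8×8 compression artifacts appear around shape edges and the flat background shows ringing — characteristic JPEG degradation.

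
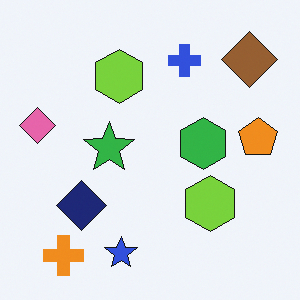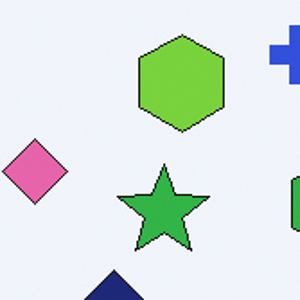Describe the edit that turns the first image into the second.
The second image is the first cropped tightly and scaled back up.

The visible shapes are larger and the field of view is narrower; shapes near the original edges may be partly or wholly outside the frame — a crop-and-rescale.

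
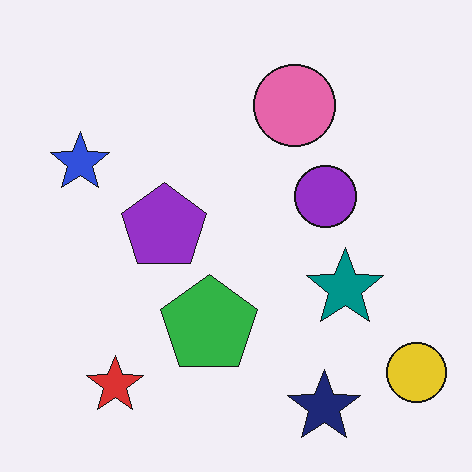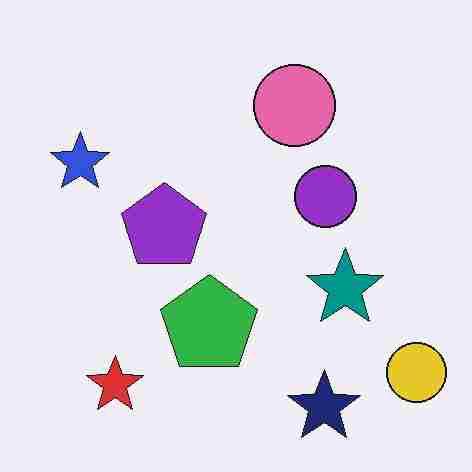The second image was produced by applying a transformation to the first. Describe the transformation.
It was heavily JPEG-compressed with obvious blocking artifacts.

Blocky 8×8 compression artifacts appear around shape edges and the flat background shows ringing — characteristic JPEG degradation.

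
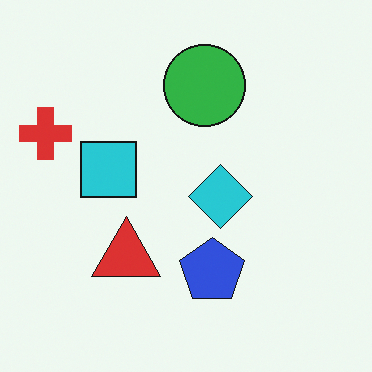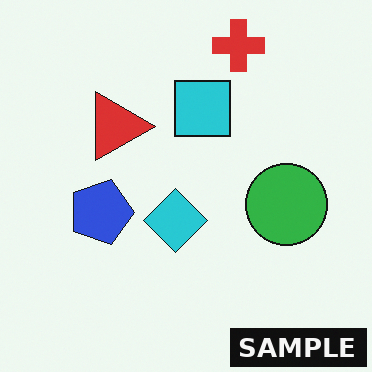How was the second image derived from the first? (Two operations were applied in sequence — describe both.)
This is the original image rotated 90° clockwise, then watermarked with the text "SAMPLE" in the lower-right corner.

The red cross sits in the left of the first image and the top of the second — consistent with a whole-image 90° clockwise rotation. A dark label reading "SAMPLE" appears in the lower-right corner.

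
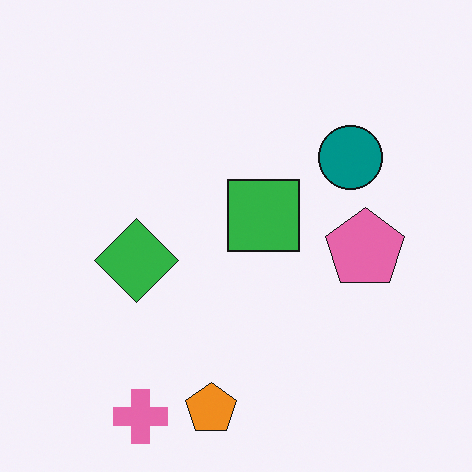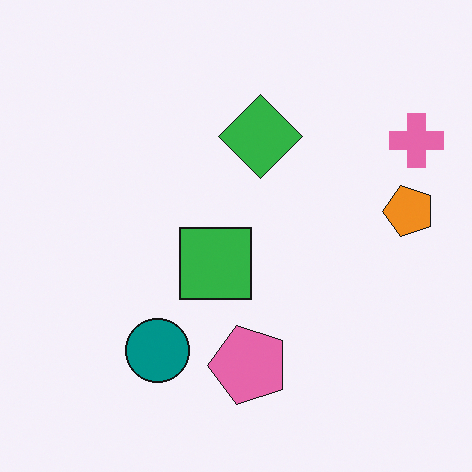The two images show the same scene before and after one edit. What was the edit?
It was transposed (reflected across the top-left ↔ bottom-right diagonal).

Shapes have swapped their row and column positions — what was in the top-right is now in the bottom-left — a diagonal reflection.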